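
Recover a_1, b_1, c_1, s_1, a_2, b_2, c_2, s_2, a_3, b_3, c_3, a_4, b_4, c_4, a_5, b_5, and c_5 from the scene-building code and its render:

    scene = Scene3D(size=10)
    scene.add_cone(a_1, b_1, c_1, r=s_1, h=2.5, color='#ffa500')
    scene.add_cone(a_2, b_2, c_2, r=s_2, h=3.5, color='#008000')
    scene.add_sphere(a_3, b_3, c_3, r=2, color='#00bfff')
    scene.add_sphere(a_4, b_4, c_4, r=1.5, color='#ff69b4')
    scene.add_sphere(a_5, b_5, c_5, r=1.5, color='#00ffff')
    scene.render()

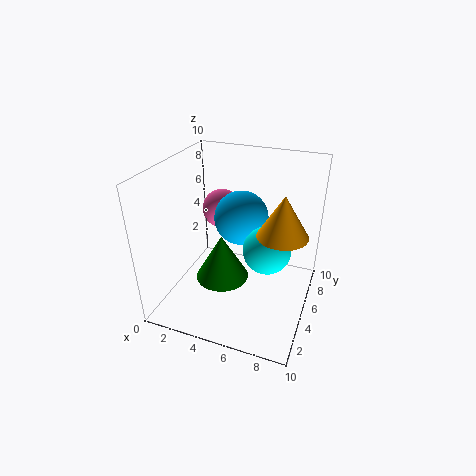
a_1 = 8.5; b_1 = 3; c_1 = 7; s_1 = 1.5; a_2 = 3.5; b_2 = 5.5; c_2 = 1; s_2 = 2; a_3 = 4.5; b_3 = 7; c_3 = 5.5; a_4 = 2.5; b_4 = 8; c_4 = 5.5; a_5 = 7.5; b_5 = 3.5; c_5 = 5.5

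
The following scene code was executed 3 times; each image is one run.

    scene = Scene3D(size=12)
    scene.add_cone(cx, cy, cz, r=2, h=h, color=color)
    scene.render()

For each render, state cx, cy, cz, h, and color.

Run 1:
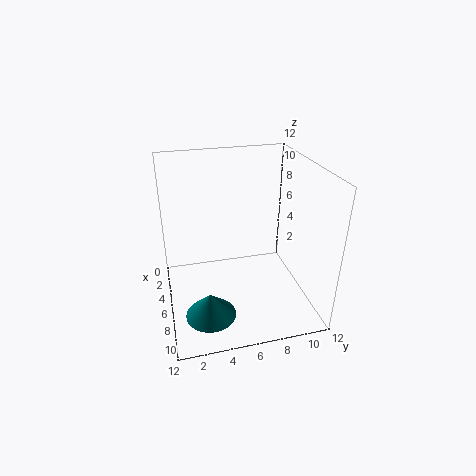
cx = 9; cy = 3; cz = 1; h = 2; color = 'teal'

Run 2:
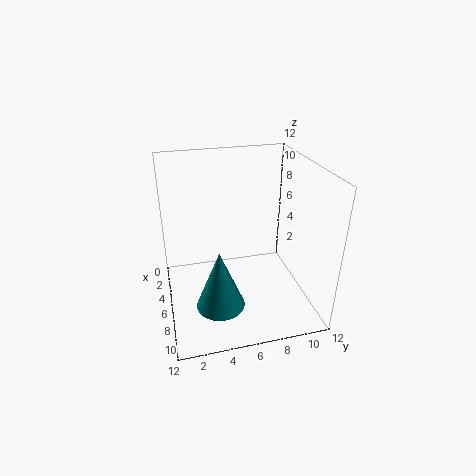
cx = 8; cy = 4; cz = 1; h = 5; color = 'teal'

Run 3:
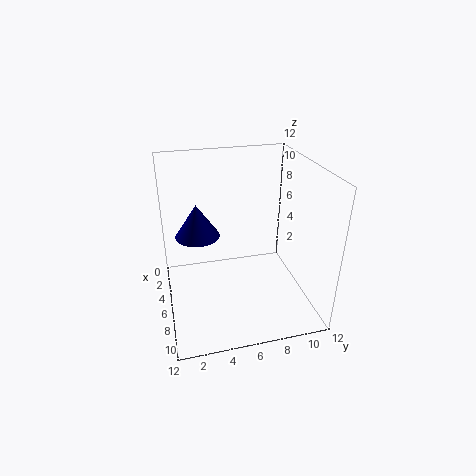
cx = 3; cy = 3; cz = 5; h = 3; color = 'navy'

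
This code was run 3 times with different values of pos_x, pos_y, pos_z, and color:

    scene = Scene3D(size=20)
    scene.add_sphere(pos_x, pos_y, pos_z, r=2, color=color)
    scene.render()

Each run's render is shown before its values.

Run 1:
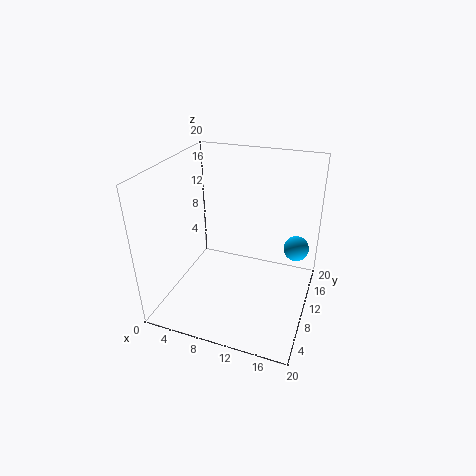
pos_x = 17; pos_y = 18; pos_z = 5; color = 'deepskyblue'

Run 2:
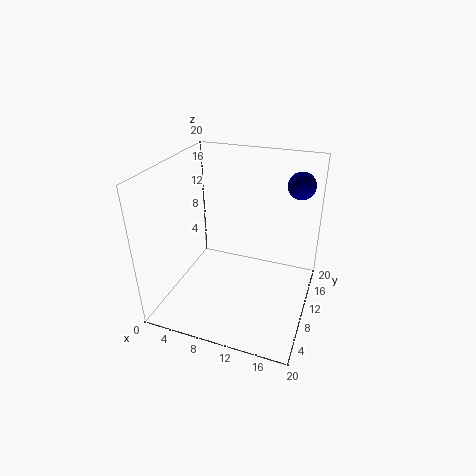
pos_x = 17; pos_y = 17; pos_z = 16; color = 'navy'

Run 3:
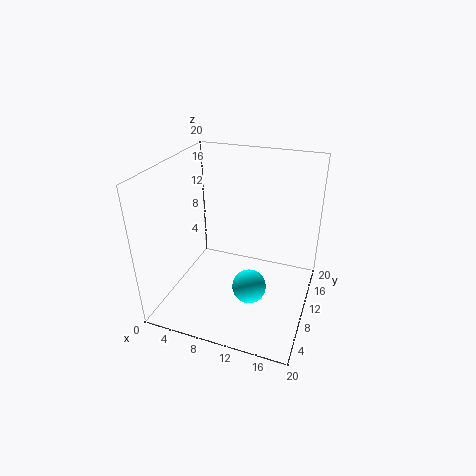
pos_x = 14; pos_y = 3; pos_z = 8; color = 'cyan'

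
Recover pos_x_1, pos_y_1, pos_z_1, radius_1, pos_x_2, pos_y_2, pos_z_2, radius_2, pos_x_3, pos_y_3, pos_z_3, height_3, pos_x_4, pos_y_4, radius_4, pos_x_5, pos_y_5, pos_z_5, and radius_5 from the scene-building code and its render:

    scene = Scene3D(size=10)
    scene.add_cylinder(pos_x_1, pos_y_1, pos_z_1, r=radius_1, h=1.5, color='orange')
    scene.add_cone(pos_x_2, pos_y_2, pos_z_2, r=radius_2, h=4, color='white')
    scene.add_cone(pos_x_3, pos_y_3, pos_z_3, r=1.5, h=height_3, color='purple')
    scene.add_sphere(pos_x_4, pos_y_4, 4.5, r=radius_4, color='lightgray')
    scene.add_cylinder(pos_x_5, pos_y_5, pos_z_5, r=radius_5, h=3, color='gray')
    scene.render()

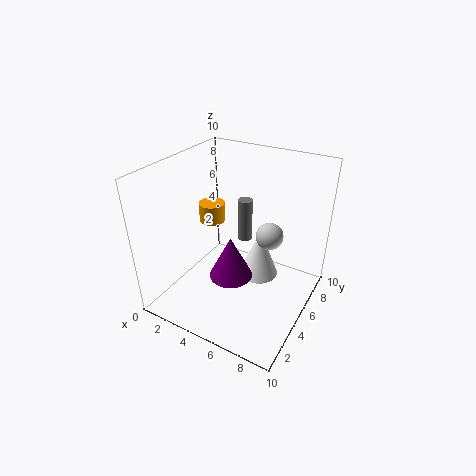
pos_x_1 = 1.5; pos_y_1 = 7; pos_z_1 = 4.5; radius_1 = 1; pos_x_2 = 5.5; pos_y_2 = 7.5; pos_z_2 = 0.5; radius_2 = 1.5; pos_x_3 = 5; pos_y_3 = 4; pos_z_3 = 2.5; height_3 = 3; pos_x_4 = 6.5; pos_y_4 = 7; radius_4 = 1; pos_x_5 = 5; pos_y_5 = 6; pos_z_5 = 4.5; radius_5 = 0.5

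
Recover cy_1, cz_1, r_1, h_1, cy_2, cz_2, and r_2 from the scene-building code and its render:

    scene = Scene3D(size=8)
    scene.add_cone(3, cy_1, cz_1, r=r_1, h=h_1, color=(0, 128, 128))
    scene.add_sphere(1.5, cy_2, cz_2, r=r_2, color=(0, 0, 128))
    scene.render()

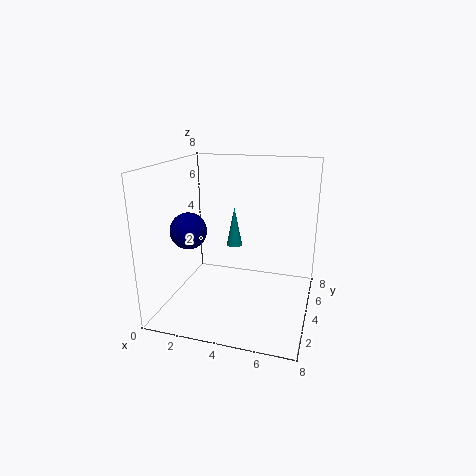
cy_1 = 6.5, cz_1 = 2.5, r_1 = 0.5, h_1 = 2.5, cy_2 = 3, cz_2 = 4.5, r_2 = 1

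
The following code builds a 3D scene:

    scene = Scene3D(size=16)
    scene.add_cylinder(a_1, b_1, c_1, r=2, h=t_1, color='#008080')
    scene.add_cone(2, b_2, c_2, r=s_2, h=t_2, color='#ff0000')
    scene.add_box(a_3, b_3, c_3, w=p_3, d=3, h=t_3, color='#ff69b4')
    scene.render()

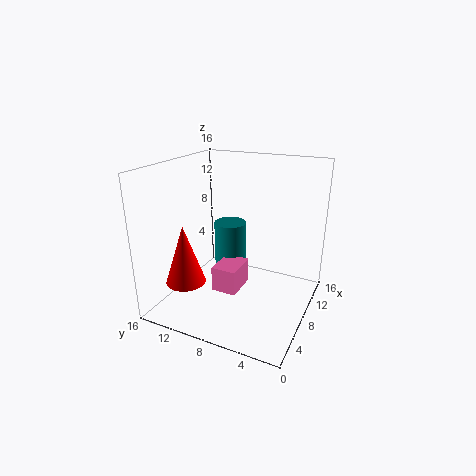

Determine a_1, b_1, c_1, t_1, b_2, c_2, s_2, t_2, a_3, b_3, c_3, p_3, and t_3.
a_1 = 12; b_1 = 11; c_1 = 2; t_1 = 6; b_2 = 11; c_2 = 5; s_2 = 2; t_2 = 6; a_3 = 7; b_3 = 8; c_3 = 1; p_3 = 4; t_3 = 3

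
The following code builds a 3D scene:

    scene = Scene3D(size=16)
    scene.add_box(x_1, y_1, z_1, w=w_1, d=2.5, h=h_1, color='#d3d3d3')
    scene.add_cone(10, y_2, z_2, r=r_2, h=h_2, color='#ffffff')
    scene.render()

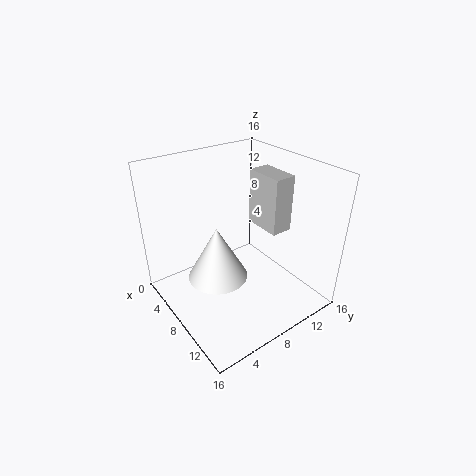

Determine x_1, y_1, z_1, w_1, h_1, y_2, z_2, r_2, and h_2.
x_1 = 5.5; y_1 = 11.5; z_1 = 8; w_1 = 4.5; h_1 = 6.5; y_2 = 4; z_2 = 6; r_2 = 3; h_2 = 5.5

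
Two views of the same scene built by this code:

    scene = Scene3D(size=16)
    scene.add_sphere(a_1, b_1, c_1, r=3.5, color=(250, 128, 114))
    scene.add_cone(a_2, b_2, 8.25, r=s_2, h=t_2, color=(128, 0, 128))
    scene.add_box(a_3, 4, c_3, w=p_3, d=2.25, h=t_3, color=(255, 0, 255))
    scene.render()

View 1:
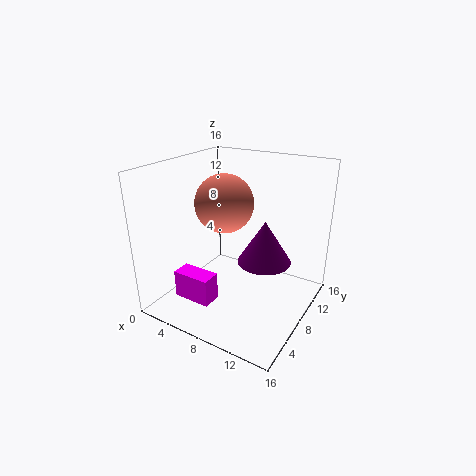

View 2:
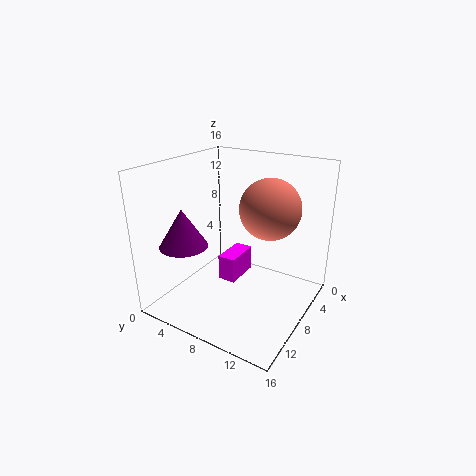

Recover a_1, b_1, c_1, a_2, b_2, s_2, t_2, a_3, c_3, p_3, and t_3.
a_1 = 4.75; b_1 = 10.25; c_1 = 10.75; a_2 = 13; b_2 = 4.5; s_2 = 2.5; t_2 = 4; a_3 = 1.75; c_3 = 0.5; p_3 = 4.5; t_3 = 3.25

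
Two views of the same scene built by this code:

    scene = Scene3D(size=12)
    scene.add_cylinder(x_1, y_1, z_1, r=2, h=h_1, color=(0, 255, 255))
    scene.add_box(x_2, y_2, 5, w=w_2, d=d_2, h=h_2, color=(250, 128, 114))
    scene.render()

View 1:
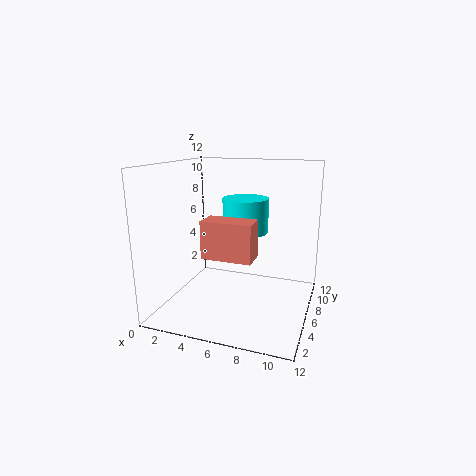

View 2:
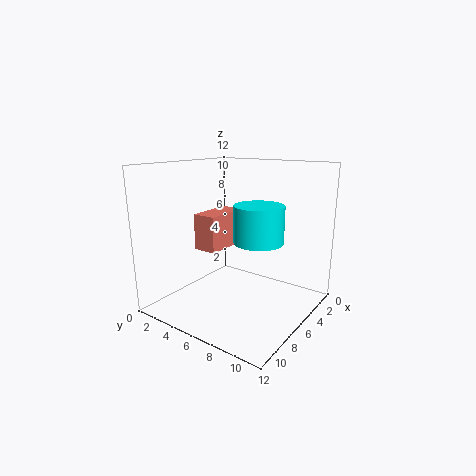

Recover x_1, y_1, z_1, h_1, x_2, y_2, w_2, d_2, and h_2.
x_1 = 6, y_1 = 8, z_1 = 6, h_1 = 3, x_2 = 4, y_2 = 3, w_2 = 4, d_2 = 2, h_2 = 3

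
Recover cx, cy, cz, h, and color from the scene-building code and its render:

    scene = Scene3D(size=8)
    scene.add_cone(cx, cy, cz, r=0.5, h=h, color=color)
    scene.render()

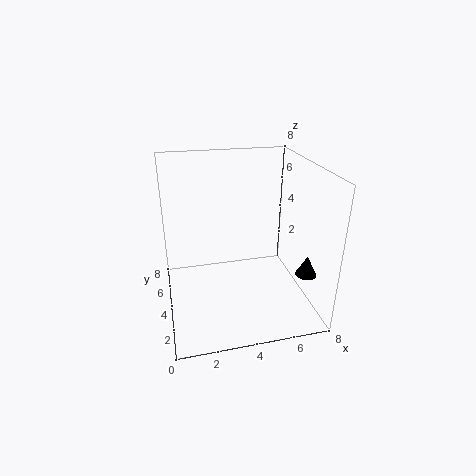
cx = 6.5
cy = 0.5
cz = 3.5
h = 1
color = 'black'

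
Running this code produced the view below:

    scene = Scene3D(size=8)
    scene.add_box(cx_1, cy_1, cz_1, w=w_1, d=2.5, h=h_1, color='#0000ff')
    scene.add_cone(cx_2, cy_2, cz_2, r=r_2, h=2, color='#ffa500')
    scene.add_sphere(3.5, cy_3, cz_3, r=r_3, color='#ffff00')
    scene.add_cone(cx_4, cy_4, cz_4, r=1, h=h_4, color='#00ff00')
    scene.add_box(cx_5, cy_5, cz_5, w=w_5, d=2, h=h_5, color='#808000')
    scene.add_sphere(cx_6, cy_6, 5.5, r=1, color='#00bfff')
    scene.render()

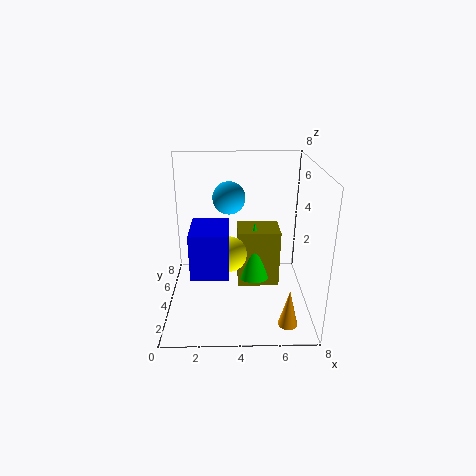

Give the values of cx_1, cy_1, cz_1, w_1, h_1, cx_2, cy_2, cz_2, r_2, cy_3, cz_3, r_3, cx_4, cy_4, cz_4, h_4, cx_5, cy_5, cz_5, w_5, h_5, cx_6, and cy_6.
cx_1 = 1.5
cy_1 = 2
cz_1 = 2.5
w_1 = 2
h_1 = 2.5
cx_2 = 6.5
cy_2 = 1
cz_2 = 0.5
r_2 = 0.5
cy_3 = 4
cz_3 = 3
r_3 = 1
cx_4 = 5
cy_4 = 5
cz_4 = 1
h_4 = 3.5
cx_5 = 4
cy_5 = 4.5
cz_5 = 0.5
w_5 = 2.5
h_5 = 3.5
cx_6 = 3.5
cy_6 = 6.5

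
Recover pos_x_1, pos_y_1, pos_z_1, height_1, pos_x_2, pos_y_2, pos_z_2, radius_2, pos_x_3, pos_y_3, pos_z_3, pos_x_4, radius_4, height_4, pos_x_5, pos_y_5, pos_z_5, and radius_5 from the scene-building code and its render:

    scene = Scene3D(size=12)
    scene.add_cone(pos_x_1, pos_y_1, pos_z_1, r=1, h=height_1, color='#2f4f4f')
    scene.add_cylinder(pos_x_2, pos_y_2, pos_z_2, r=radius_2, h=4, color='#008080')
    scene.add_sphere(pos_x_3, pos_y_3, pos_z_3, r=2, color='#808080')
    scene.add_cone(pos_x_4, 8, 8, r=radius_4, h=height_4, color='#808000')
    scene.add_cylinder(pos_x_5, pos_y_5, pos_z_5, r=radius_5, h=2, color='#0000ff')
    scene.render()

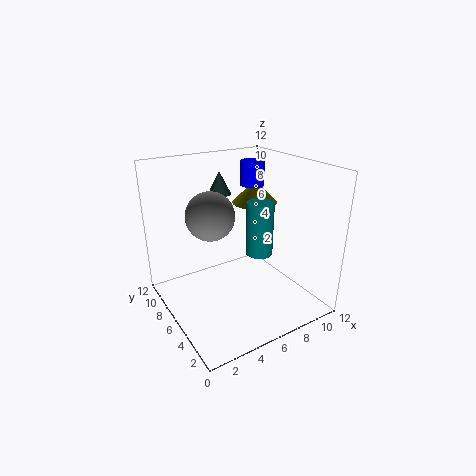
pos_x_1 = 6; pos_y_1 = 9; pos_z_1 = 9; height_1 = 2; pos_x_2 = 6; pos_y_2 = 3; pos_z_2 = 6; radius_2 = 1; pos_x_3 = 4; pos_y_3 = 7; pos_z_3 = 8; pos_x_4 = 9; radius_4 = 2; height_4 = 2; pos_x_5 = 8; pos_y_5 = 7; pos_z_5 = 10; radius_5 = 1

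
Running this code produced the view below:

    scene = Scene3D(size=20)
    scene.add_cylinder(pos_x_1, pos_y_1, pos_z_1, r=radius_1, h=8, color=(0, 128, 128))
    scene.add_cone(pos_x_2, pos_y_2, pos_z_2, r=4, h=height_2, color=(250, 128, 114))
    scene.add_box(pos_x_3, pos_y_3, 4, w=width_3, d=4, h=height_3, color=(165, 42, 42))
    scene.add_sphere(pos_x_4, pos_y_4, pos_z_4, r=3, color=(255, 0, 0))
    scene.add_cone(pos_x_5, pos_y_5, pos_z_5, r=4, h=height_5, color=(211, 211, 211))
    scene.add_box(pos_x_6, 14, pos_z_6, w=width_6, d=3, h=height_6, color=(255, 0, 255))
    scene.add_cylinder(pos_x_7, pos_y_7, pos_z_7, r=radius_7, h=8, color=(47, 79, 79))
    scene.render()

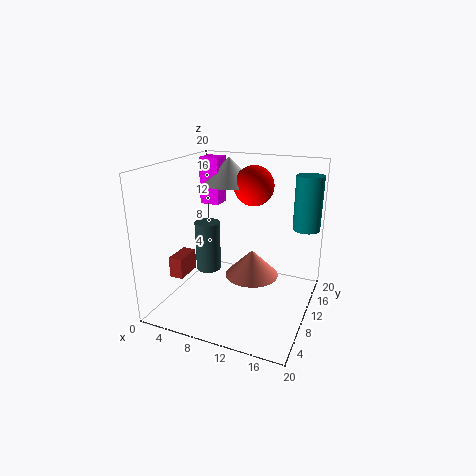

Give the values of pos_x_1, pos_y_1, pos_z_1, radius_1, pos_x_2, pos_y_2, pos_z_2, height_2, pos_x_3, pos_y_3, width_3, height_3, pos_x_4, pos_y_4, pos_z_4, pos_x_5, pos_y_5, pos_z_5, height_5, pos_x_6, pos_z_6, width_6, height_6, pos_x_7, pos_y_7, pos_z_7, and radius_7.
pos_x_1 = 18; pos_y_1 = 17; pos_z_1 = 10; radius_1 = 2; pos_x_2 = 11; pos_y_2 = 13; pos_z_2 = 3; height_2 = 4; pos_x_3 = 1; pos_y_3 = 6; width_3 = 2; height_3 = 3; pos_x_4 = 10; pos_y_4 = 16; pos_z_4 = 16; pos_x_5 = 6; pos_y_5 = 16; pos_z_5 = 16; height_5 = 4; pos_x_6 = 2; pos_z_6 = 13; width_6 = 3; height_6 = 7; pos_x_7 = 3; pos_y_7 = 14; pos_z_7 = 2; radius_7 = 2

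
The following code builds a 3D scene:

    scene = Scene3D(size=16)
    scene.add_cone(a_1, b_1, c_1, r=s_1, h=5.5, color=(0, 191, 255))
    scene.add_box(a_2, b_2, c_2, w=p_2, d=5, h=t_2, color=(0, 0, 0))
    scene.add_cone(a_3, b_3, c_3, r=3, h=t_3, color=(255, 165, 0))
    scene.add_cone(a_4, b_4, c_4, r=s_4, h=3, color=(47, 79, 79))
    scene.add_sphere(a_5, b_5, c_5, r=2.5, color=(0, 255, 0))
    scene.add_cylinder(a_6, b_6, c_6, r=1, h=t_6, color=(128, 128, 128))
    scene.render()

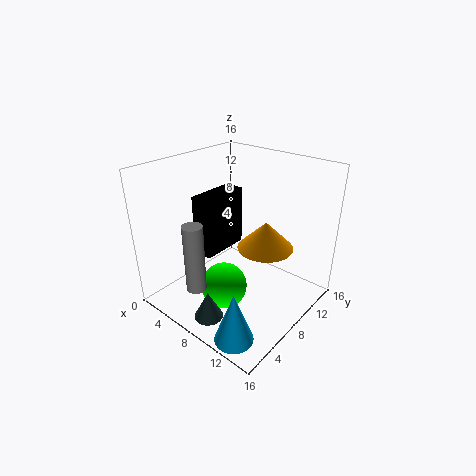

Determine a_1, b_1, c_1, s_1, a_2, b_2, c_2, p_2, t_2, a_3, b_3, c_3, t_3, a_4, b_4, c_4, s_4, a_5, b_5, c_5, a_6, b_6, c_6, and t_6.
a_1 = 12.5
b_1 = 2
c_1 = 0.5
s_1 = 2
a_2 = 6.5
b_2 = 3
c_2 = 8
p_2 = 2
t_2 = 6
a_3 = 11
b_3 = 9
c_3 = 7.5
t_3 = 3
a_4 = 9
b_4 = 2
c_4 = 1.5
s_4 = 1.5
a_5 = 8.5
b_5 = 5
c_5 = 3.5
a_6 = 8
b_6 = 1.5
c_6 = 5
t_6 = 7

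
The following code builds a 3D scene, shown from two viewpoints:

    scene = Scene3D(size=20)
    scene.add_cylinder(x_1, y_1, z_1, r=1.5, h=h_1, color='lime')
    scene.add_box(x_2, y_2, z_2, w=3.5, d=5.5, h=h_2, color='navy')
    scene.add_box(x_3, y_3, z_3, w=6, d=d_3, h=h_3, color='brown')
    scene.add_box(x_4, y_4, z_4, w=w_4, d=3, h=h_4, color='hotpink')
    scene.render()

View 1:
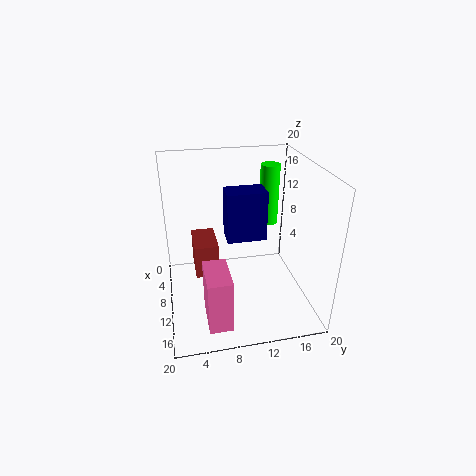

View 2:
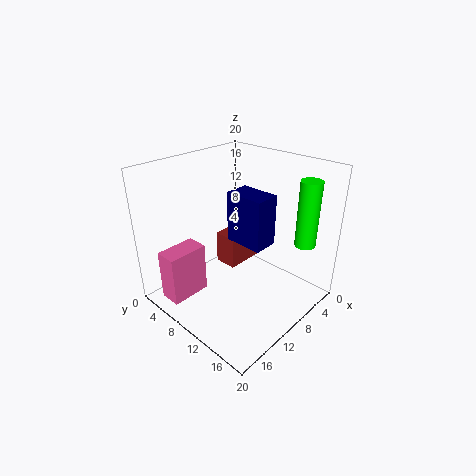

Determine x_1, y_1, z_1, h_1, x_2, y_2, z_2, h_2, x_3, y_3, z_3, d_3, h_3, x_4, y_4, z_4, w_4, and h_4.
x_1 = 3
y_1 = 16.5
z_1 = 8.5
h_1 = 9.5
x_2 = 7
y_2 = 8.5
z_2 = 9.5
h_2 = 7
x_3 = 2.5
y_3 = 4
z_3 = 3
d_3 = 3.5
h_3 = 5
x_4 = 14
y_4 = 4.5
z_4 = 2.5
w_4 = 5.5
h_4 = 7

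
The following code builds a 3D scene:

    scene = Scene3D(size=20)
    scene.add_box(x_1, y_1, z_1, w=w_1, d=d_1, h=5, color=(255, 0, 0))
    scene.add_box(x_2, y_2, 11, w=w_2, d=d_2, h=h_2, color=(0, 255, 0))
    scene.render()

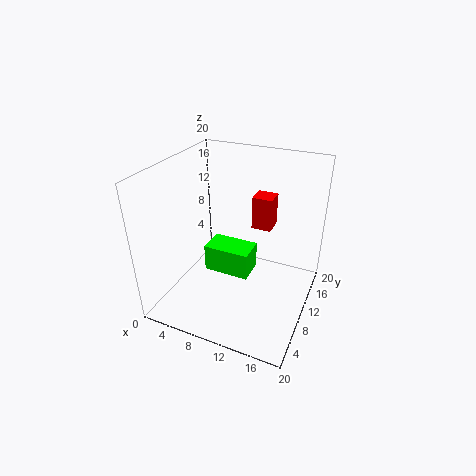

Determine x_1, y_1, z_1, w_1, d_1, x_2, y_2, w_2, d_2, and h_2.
x_1 = 10; y_1 = 15; z_1 = 9; w_1 = 3; d_1 = 3; x_2 = 10; y_2 = 1; w_2 = 5; d_2 = 3; h_2 = 3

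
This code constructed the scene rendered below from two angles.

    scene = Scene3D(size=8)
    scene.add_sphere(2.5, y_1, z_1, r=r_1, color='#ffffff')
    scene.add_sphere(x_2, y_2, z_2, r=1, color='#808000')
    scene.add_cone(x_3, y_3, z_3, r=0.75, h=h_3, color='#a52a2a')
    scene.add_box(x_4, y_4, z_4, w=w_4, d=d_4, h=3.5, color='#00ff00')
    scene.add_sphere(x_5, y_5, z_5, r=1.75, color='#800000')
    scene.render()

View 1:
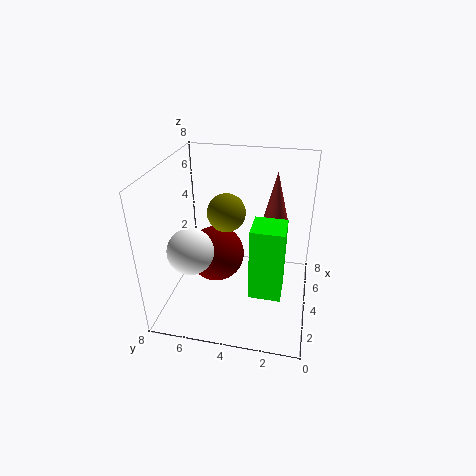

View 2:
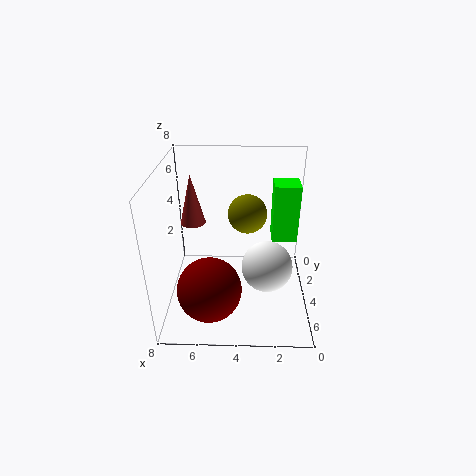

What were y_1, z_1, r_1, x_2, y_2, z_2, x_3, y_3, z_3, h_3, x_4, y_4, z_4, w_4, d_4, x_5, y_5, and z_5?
y_1 = 6.25; z_1 = 3.75; r_1 = 1.25; x_2 = 3.5; y_2 = 4.5; z_2 = 5.75; x_3 = 6.75; y_3 = 2.25; z_3 = 4; h_3 = 3; x_4 = 0.5; y_4 = 1.25; z_4 = 3; w_4 = 1.5; d_4 = 1.5; x_5 = 5.5; y_5 = 5.75; z_5 = 1.75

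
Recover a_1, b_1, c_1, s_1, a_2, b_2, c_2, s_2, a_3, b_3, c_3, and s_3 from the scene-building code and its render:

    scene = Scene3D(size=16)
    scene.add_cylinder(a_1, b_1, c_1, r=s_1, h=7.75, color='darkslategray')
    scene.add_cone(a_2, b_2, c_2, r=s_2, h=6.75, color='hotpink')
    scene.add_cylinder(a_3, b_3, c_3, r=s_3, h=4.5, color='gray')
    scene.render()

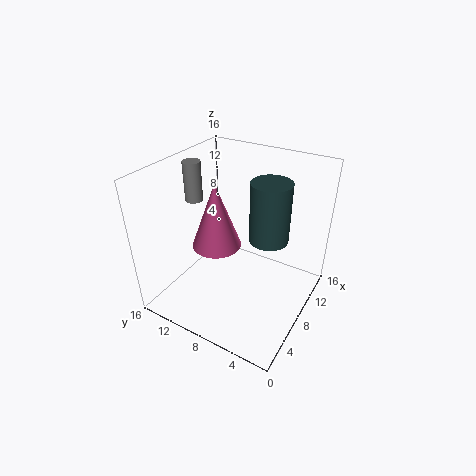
a_1 = 13.5
b_1 = 6.75
c_1 = 5
s_1 = 2.5
a_2 = 5
b_2 = 8.75
c_2 = 8.75
s_2 = 2.5
a_3 = 8
b_3 = 13.75
c_3 = 11.25
s_3 = 1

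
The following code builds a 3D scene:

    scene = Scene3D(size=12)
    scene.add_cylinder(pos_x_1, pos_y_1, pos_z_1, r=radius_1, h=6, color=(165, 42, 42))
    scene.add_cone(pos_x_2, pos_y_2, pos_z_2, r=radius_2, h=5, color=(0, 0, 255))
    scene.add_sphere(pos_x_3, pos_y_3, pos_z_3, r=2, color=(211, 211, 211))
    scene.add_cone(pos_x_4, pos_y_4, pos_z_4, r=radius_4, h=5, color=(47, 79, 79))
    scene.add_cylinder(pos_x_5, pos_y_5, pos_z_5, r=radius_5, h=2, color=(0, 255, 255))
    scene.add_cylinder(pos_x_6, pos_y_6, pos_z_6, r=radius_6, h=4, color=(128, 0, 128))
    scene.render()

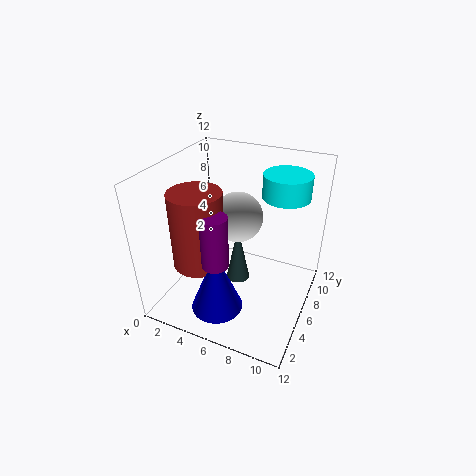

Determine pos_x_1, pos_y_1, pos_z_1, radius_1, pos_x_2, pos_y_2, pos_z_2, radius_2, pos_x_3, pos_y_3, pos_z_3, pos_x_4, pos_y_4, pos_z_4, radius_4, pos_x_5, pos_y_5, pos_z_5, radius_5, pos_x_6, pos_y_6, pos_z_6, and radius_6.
pos_x_1 = 4; pos_y_1 = 3; pos_z_1 = 5; radius_1 = 2; pos_x_2 = 6; pos_y_2 = 2; pos_z_2 = 2; radius_2 = 2; pos_x_3 = 6; pos_y_3 = 6; pos_z_3 = 8; pos_x_4 = 6; pos_y_4 = 6; pos_z_4 = 2; radius_4 = 1; pos_x_5 = 9; pos_y_5 = 9; pos_z_5 = 9; radius_5 = 2; pos_x_6 = 6; pos_y_6 = 2; pos_z_6 = 6; radius_6 = 1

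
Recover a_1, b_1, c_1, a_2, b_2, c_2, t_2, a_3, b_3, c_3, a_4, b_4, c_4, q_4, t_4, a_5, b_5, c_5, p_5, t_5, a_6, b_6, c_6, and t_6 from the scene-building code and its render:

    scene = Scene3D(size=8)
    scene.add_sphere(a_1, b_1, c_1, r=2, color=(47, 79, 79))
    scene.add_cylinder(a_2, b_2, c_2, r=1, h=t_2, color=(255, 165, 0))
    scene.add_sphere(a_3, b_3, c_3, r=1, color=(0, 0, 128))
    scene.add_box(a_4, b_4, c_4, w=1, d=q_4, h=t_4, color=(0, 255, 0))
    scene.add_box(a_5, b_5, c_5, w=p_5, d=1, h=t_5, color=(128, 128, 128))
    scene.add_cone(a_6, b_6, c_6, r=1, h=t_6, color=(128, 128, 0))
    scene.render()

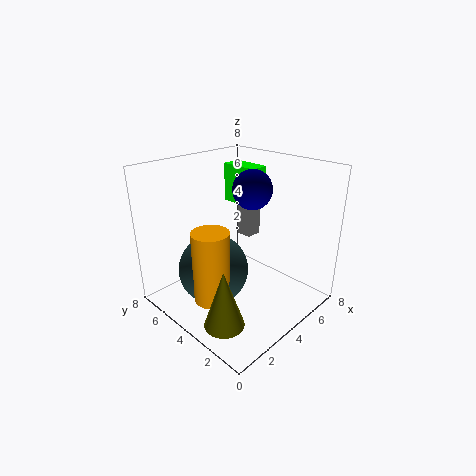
a_1 = 3, b_1 = 5, c_1 = 2, a_2 = 2, b_2 = 4, c_2 = 1, t_2 = 4, a_3 = 4, b_3 = 3, c_3 = 7, a_4 = 4, b_4 = 3, c_4 = 6, q_4 = 2, t_4 = 2, a_5 = 6, b_5 = 5, c_5 = 3, p_5 = 1, t_5 = 3, a_6 = 1, b_6 = 2, c_6 = 1, t_6 = 3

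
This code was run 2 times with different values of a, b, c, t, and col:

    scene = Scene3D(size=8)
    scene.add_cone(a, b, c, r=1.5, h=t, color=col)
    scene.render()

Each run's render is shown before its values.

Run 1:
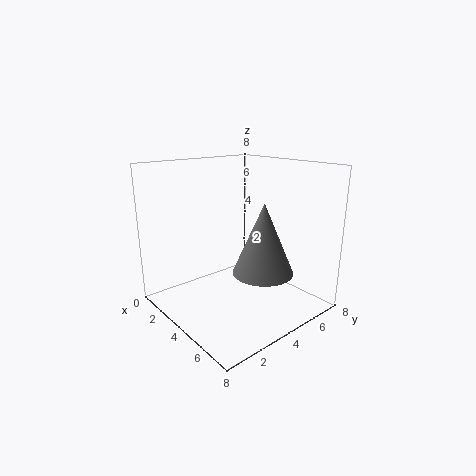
a = 6.5, b = 3.5, c = 3, t = 3.5, col = 'gray'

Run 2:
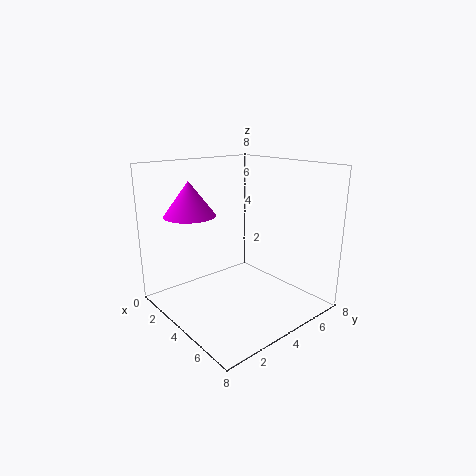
a = 1.5, b = 2.5, c = 5, t = 2, col = 'magenta'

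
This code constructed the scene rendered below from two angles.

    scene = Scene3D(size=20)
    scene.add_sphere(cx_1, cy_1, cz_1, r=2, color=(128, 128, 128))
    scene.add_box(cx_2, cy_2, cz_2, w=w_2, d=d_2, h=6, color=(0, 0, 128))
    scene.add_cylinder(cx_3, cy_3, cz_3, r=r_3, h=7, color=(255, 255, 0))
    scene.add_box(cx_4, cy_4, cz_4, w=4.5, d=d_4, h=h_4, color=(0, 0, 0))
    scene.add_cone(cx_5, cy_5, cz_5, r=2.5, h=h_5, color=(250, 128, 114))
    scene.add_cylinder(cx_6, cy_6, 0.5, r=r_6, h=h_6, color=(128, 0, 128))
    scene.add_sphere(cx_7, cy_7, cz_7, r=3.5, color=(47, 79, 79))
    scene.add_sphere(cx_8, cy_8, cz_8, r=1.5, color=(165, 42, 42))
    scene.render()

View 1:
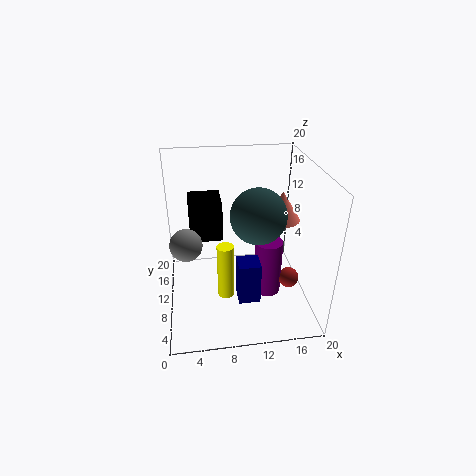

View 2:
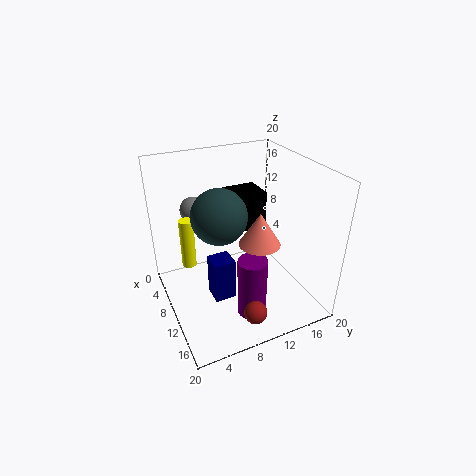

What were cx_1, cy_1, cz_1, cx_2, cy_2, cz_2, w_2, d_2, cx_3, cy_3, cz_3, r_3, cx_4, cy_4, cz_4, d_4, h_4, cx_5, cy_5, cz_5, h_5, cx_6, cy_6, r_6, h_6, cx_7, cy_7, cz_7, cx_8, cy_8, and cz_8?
cx_1 = 3; cy_1 = 6; cz_1 = 12; cx_2 = 9.5; cy_2 = 5.5; cz_2 = 2; w_2 = 3; d_2 = 3; cx_3 = 7.5; cy_3 = 3.5; cz_3 = 6; r_3 = 1; cx_4 = 3.5; cy_4 = 10.5; cz_4 = 9.5; d_4 = 5; h_4 = 5.5; cx_5 = 16; cy_5 = 10; cz_5 = 12.5; h_5 = 4; cx_6 = 14.5; cy_6 = 10; r_6 = 2; h_6 = 8.5; cx_7 = 12; cy_7 = 6.5; cz_7 = 15; cx_8 = 17.5; cy_8 = 9; cz_8 = 3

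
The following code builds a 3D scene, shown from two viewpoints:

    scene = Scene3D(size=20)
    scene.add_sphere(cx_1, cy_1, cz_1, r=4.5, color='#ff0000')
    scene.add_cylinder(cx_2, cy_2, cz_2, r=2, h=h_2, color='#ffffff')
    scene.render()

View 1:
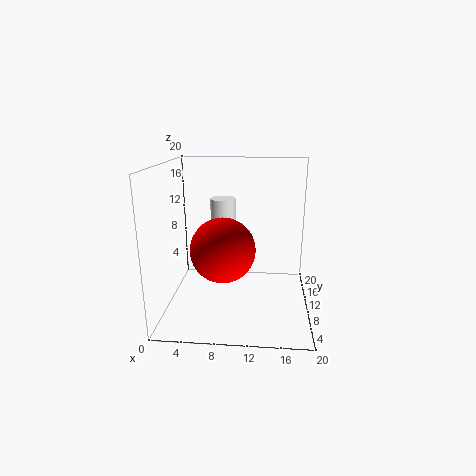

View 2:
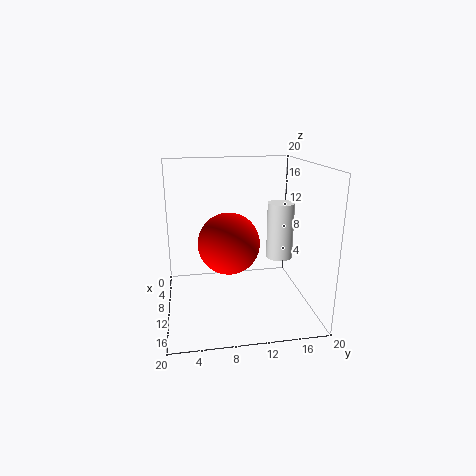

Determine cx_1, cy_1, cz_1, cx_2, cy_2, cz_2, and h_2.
cx_1 = 8; cy_1 = 9; cz_1 = 8.5; cx_2 = 7; cy_2 = 17; cz_2 = 5.5; h_2 = 8.5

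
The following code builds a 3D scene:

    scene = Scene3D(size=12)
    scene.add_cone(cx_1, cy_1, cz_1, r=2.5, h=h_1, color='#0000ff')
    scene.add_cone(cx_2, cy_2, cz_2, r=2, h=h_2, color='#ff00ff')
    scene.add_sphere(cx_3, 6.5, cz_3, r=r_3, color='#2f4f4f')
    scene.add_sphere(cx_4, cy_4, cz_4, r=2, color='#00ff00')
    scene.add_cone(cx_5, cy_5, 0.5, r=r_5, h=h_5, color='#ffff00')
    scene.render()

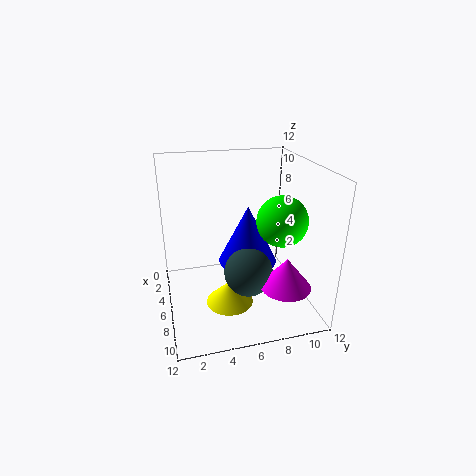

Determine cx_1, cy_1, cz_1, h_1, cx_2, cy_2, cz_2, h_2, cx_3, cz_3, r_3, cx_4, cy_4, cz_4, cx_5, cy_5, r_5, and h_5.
cx_1 = 5.5
cy_1 = 7
cz_1 = 3.5
h_1 = 5
cx_2 = 9.5
cy_2 = 9
cz_2 = 3
h_2 = 2.5
cx_3 = 7.5
cz_3 = 3.5
r_3 = 2
cx_4 = 8
cy_4 = 9
cz_4 = 8
cx_5 = 7
cy_5 = 5
r_5 = 2
h_5 = 2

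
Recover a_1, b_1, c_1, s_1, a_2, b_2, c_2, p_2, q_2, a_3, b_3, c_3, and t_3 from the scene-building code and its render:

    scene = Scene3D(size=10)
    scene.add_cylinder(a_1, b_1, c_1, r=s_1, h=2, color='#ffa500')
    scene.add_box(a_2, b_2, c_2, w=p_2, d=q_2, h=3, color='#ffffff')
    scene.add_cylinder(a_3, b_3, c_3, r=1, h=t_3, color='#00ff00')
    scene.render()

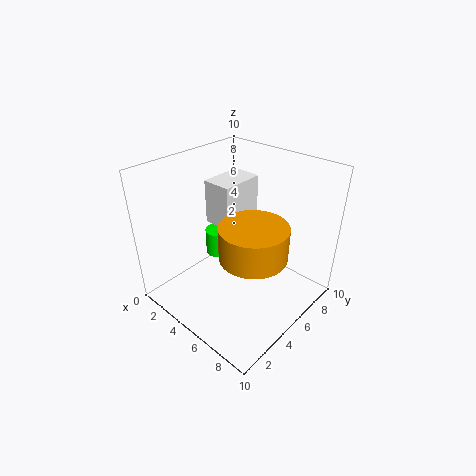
a_1 = 8
b_1 = 3
c_1 = 6
s_1 = 2
a_2 = 3
b_2 = 4
c_2 = 6
p_2 = 2
q_2 = 3
a_3 = 2
b_3 = 6
c_3 = 2
t_3 = 2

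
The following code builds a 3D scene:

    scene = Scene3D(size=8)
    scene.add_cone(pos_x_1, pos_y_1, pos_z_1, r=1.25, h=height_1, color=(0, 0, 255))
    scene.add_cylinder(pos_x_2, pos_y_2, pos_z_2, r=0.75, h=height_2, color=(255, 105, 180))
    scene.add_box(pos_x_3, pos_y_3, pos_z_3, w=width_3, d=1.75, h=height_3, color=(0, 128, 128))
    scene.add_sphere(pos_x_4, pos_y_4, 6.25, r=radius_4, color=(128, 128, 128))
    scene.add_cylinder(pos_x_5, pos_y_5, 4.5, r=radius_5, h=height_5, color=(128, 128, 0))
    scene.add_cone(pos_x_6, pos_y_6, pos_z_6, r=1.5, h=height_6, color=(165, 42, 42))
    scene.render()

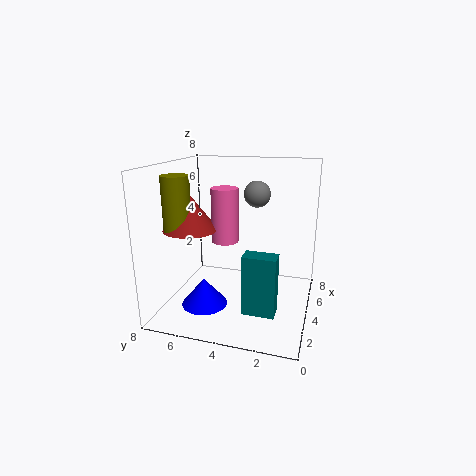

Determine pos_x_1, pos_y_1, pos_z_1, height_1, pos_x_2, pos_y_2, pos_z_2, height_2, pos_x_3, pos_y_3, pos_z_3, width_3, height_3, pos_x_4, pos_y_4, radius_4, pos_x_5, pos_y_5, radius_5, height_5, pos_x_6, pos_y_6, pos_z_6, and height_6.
pos_x_1 = 2.5
pos_y_1 = 5.5
pos_z_1 = 0.5
height_1 = 1.5
pos_x_2 = 4
pos_y_2 = 4.75
pos_z_2 = 3.75
height_2 = 3
pos_x_3 = 2
pos_y_3 = 1.5
pos_z_3 = 0.5
width_3 = 1
height_3 = 3.25
pos_x_4 = 5.25
pos_y_4 = 3.25
radius_4 = 0.75
pos_x_5 = 2.75
pos_y_5 = 7
radius_5 = 0.75
height_5 = 3
pos_x_6 = 3.25
pos_y_6 = 6.5
pos_z_6 = 4.5
height_6 = 2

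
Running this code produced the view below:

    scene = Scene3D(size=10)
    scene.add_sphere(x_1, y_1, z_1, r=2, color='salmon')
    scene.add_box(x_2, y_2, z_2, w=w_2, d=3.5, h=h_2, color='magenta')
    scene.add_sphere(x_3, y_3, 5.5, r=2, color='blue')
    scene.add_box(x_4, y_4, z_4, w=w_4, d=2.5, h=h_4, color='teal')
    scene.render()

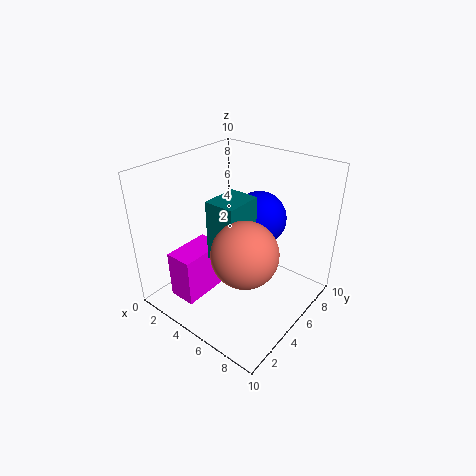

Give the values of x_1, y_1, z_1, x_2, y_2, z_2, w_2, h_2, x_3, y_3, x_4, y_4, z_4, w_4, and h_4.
x_1 = 7.5, y_1 = 2.5, z_1 = 6, x_2 = 1.5, y_2 = 1.5, z_2 = 0.5, w_2 = 2, h_2 = 3.5, x_3 = 5, y_3 = 7.5, x_4 = 4.5, y_4 = 2.5, z_4 = 4.5, w_4 = 2, h_4 = 4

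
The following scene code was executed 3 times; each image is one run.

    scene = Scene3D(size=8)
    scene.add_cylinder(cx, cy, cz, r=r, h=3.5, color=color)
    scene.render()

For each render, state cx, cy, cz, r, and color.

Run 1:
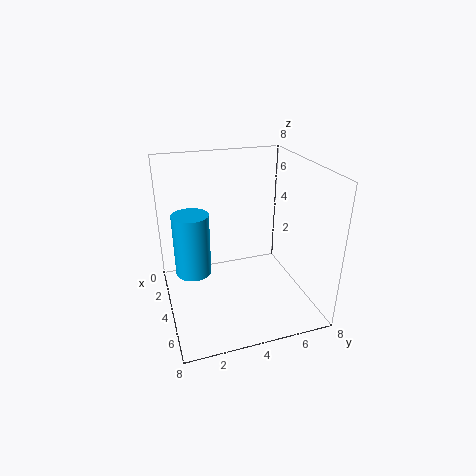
cx = 3.5; cy = 1.5; cz = 2; r = 1; color = 'deepskyblue'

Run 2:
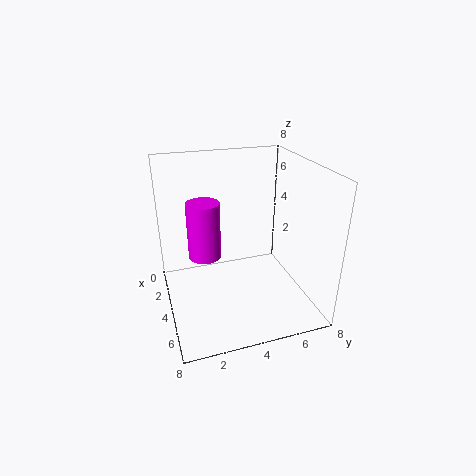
cx = 2; cy = 2.5; cz = 2; r = 1; color = 'magenta'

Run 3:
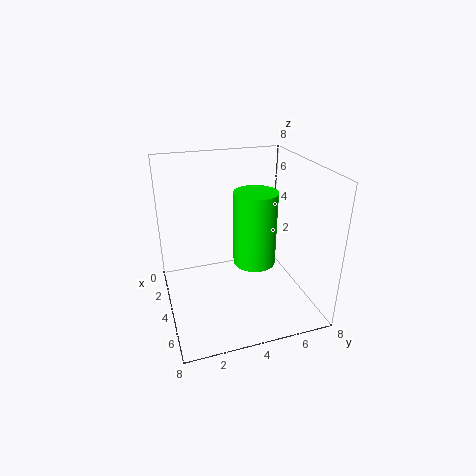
cx = 6.5; cy = 4; cz = 4; r = 1; color = 'lime'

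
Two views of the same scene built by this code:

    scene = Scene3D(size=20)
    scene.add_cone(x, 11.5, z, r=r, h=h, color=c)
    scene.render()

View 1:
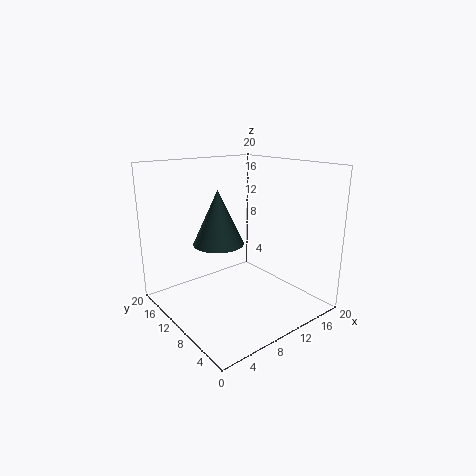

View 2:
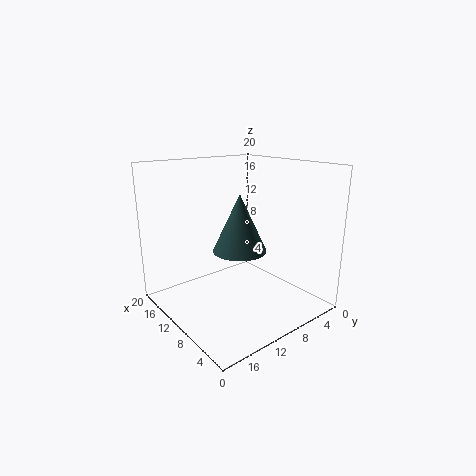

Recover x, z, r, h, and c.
x = 7.75
z = 9.25
r = 3.5
h = 7.5
c = 'darkslategray'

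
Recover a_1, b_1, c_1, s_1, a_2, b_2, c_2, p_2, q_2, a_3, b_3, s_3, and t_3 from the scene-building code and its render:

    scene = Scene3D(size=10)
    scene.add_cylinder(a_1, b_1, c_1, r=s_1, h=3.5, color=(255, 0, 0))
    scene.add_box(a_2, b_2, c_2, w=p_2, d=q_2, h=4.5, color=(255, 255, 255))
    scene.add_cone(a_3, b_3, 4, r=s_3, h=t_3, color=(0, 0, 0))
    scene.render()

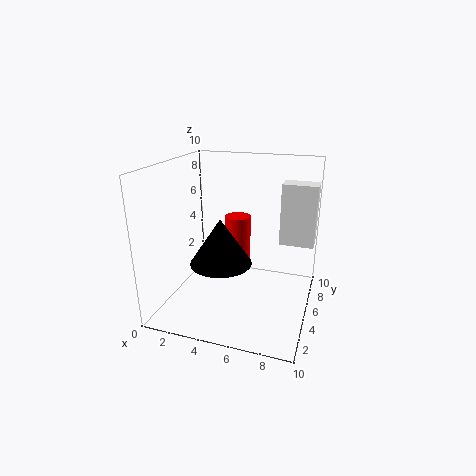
a_1 = 4, b_1 = 8, c_1 = 2, s_1 = 1, a_2 = 7.5, b_2 = 7, c_2 = 4, p_2 = 2.5, q_2 = 1.5, a_3 = 4.5, b_3 = 3, s_3 = 2, t_3 = 3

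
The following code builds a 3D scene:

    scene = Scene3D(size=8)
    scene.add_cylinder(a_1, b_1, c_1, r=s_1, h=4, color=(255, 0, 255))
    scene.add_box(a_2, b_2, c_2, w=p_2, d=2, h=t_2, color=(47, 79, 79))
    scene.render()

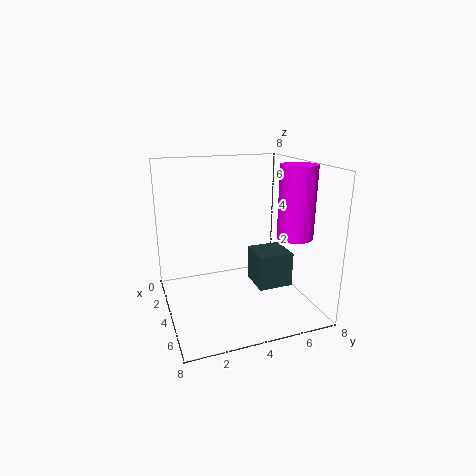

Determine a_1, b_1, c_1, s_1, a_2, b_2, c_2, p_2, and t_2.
a_1 = 5, b_1 = 7, c_1 = 4, s_1 = 1, a_2 = 3, b_2 = 5, c_2 = 1, p_2 = 2, t_2 = 2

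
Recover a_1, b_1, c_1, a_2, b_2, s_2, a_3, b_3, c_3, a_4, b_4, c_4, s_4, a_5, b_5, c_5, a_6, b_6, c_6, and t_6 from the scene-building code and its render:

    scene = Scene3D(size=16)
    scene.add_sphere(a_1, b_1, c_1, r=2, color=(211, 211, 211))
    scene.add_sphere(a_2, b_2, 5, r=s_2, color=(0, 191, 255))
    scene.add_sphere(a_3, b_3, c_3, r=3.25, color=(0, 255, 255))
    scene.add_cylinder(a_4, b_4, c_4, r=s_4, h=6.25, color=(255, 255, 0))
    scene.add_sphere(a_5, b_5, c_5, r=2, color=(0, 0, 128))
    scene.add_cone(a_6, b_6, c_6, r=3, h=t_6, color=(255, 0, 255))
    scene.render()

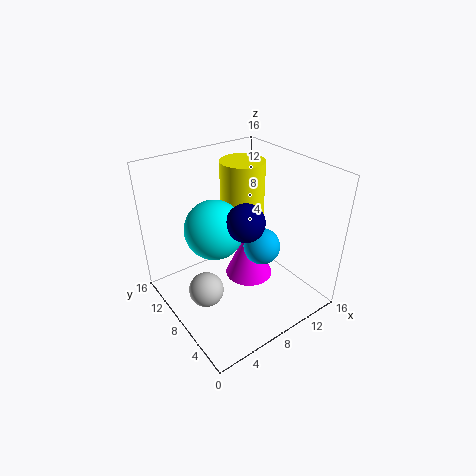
a_1 = 4
b_1 = 8.75
c_1 = 2
a_2 = 12
b_2 = 8.5
s_2 = 2.25
a_3 = 5.75
b_3 = 9.25
c_3 = 9.25
a_4 = 10.25
b_4 = 10.25
c_4 = 9.5
s_4 = 2.5
a_5 = 7.5
b_5 = 6
c_5 = 11
a_6 = 11.25
b_6 = 10
c_6 = 0.5
t_6 = 6.75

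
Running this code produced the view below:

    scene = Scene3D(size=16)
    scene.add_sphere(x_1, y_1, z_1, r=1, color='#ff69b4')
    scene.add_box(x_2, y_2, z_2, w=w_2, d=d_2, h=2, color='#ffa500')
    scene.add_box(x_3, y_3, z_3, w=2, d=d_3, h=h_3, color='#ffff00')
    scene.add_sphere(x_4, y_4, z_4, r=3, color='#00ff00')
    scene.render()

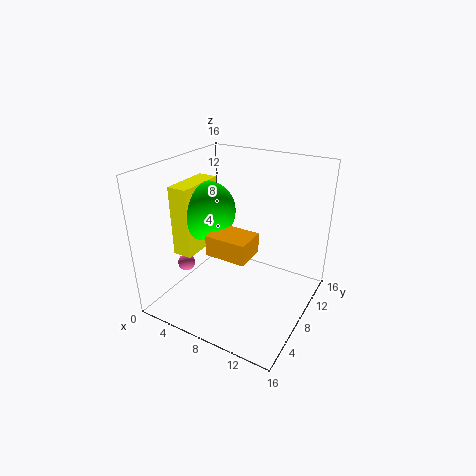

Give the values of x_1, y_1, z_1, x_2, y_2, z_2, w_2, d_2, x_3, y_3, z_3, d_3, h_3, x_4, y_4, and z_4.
x_1 = 2; y_1 = 6; z_1 = 4; x_2 = 8; y_2 = 2; z_2 = 9; w_2 = 4; d_2 = 3; x_3 = 4; y_3 = 2; z_3 = 8; d_3 = 5; h_3 = 7; x_4 = 6; y_4 = 5; z_4 = 12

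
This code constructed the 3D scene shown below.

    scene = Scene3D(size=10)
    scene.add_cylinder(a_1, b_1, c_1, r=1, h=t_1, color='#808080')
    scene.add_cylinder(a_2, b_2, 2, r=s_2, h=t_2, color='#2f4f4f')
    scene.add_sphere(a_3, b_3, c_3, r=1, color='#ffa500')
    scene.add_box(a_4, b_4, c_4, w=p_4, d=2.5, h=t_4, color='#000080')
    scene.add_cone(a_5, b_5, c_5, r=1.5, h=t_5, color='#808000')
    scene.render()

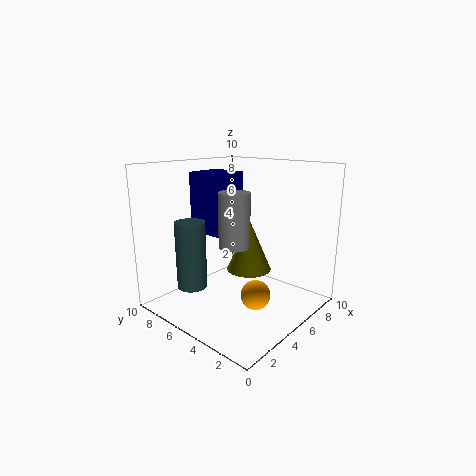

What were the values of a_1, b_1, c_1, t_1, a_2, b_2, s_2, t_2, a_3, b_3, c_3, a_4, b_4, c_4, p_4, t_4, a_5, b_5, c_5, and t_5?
a_1 = 3.5, b_1 = 4, c_1 = 5, t_1 = 3.5, a_2 = 2, b_2 = 6.5, s_2 = 1, t_2 = 4.5, a_3 = 4.5, b_3 = 3, c_3 = 1.5, a_4 = 3, b_4 = 5, c_4 = 5.5, p_4 = 2.5, t_4 = 4, a_5 = 5, b_5 = 4, c_5 = 3, t_5 = 3.5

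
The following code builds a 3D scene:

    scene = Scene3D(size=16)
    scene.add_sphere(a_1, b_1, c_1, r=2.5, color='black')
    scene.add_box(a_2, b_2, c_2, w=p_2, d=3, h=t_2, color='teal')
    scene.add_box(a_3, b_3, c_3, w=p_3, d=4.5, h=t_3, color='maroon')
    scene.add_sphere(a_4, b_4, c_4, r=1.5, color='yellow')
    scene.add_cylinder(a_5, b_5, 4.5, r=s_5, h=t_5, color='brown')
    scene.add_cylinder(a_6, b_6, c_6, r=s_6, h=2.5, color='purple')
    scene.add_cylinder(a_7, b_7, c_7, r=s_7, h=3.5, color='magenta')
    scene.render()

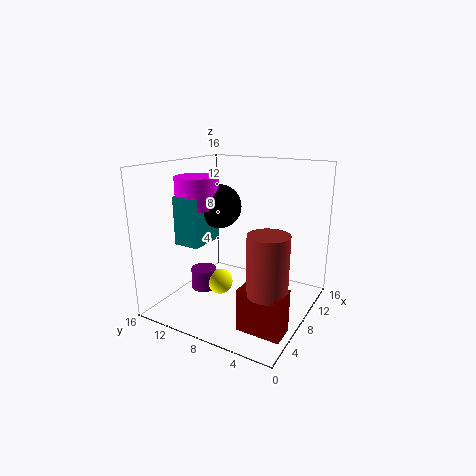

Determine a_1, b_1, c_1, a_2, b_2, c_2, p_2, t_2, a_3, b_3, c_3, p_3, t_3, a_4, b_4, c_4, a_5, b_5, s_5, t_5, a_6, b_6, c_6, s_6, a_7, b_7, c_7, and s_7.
a_1 = 9
b_1 = 11
c_1 = 11
a_2 = 5
b_2 = 11.5
c_2 = 7
p_2 = 4.5
t_2 = 5.5
a_3 = 2.5
b_3 = 0.5
c_3 = 0.5
p_3 = 2.5
t_3 = 4.5
a_4 = 8
b_4 = 10.5
c_4 = 2
a_5 = 4
b_5 = 2.5
s_5 = 2
t_5 = 6
a_6 = 7.5
b_6 = 12.5
c_6 = 1
s_6 = 1.5
a_7 = 7.5
b_7 = 13
c_7 = 11
s_7 = 2.5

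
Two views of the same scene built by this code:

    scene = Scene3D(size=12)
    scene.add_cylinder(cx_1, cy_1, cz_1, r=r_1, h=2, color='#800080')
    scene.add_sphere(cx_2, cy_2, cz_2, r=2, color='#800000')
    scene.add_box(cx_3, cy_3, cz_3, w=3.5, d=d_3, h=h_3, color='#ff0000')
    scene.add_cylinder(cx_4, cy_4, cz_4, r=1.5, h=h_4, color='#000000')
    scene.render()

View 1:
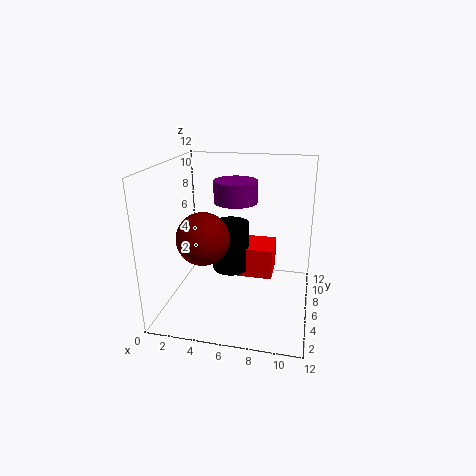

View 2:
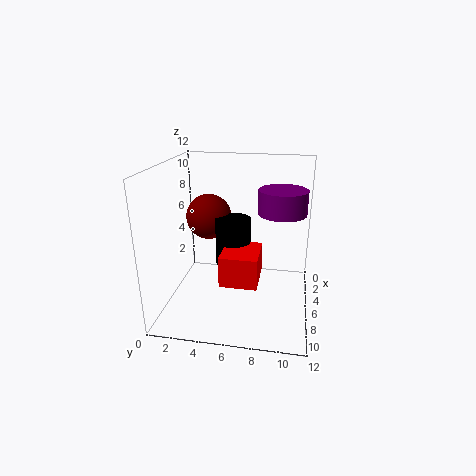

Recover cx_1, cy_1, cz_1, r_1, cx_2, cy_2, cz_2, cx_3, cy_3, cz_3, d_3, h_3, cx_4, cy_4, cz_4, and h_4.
cx_1 = 5
cy_1 = 9.5
cz_1 = 8
r_1 = 2
cx_2 = 4
cy_2 = 3
cz_2 = 7
cx_3 = 5.5
cy_3 = 5
cz_3 = 3
d_3 = 3
h_3 = 2.5
cx_4 = 5.5
cy_4 = 5.5
cz_4 = 3.5
h_4 = 4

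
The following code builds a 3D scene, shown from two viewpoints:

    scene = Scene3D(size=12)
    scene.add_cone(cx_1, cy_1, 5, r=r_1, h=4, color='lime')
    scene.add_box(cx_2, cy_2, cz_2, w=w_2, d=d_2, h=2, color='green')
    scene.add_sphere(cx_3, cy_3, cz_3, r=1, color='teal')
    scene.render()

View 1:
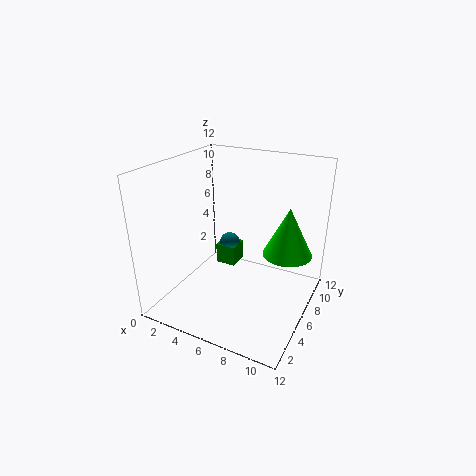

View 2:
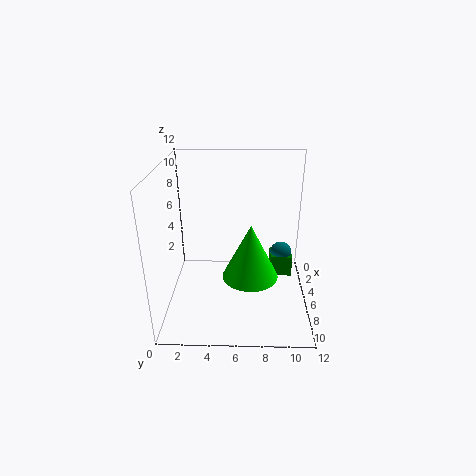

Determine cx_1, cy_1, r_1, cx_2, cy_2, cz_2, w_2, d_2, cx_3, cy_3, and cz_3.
cx_1 = 10, cy_1 = 7, r_1 = 2, cx_2 = 2, cy_2 = 9, cz_2 = 1, w_2 = 2, d_2 = 2, cx_3 = 3, cy_3 = 10, cz_3 = 3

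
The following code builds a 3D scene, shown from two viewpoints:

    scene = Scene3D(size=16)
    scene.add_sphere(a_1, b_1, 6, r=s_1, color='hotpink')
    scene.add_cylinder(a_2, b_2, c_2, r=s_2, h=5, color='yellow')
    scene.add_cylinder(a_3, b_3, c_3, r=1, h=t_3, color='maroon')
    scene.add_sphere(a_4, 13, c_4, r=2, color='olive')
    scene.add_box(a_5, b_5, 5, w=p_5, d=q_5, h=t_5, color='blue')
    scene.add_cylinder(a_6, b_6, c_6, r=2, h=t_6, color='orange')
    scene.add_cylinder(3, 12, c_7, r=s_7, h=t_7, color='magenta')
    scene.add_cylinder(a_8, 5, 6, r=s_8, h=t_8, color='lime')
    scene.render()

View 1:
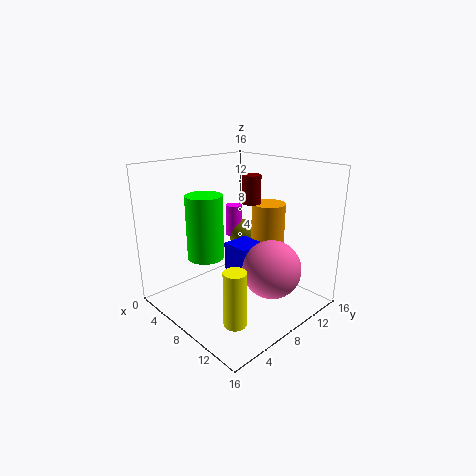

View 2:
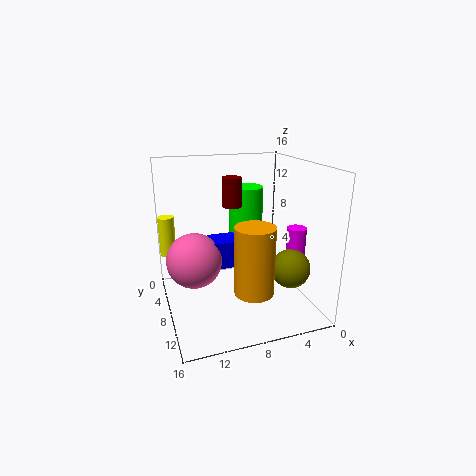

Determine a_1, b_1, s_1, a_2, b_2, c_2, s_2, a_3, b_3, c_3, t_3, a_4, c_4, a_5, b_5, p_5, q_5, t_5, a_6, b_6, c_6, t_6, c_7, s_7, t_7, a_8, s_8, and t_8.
a_1 = 13, b_1 = 8, s_1 = 3, a_2 = 15, b_2 = 1, c_2 = 4, s_2 = 1, a_3 = 9, b_3 = 9, c_3 = 12, t_3 = 3, a_4 = 4, c_4 = 6, a_5 = 8, b_5 = 6, p_5 = 3, q_5 = 3, t_5 = 3, a_6 = 8, b_6 = 13, c_6 = 4, t_6 = 7, c_7 = 6, s_7 = 1, t_7 = 4, a_8 = 6, s_8 = 2, t_8 = 7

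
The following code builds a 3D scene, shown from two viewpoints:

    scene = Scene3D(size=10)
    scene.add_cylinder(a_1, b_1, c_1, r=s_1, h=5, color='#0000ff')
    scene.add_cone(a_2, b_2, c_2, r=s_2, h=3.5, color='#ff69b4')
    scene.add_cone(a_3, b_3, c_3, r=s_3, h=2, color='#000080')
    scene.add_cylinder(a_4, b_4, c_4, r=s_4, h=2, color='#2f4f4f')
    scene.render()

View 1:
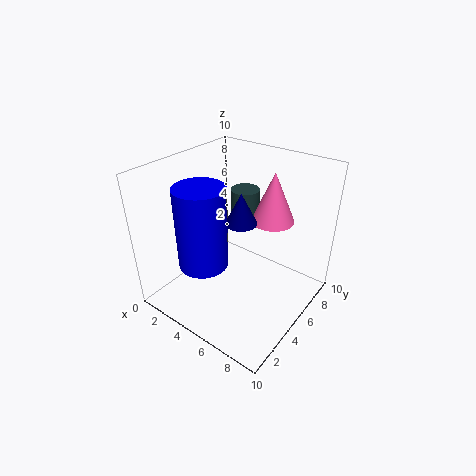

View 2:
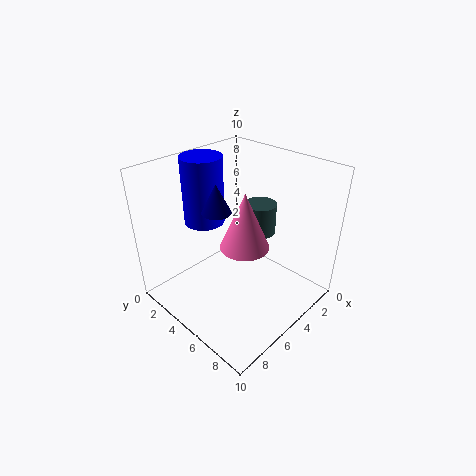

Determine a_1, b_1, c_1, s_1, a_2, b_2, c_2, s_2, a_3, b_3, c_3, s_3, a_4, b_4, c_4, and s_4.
a_1 = 5
b_1 = 1.5
c_1 = 5
s_1 = 1.5
a_2 = 6.5
b_2 = 7
c_2 = 6
s_2 = 1.5
a_3 = 6
b_3 = 4
c_3 = 7
s_3 = 1
a_4 = 4.5
b_4 = 6.5
c_4 = 6
s_4 = 1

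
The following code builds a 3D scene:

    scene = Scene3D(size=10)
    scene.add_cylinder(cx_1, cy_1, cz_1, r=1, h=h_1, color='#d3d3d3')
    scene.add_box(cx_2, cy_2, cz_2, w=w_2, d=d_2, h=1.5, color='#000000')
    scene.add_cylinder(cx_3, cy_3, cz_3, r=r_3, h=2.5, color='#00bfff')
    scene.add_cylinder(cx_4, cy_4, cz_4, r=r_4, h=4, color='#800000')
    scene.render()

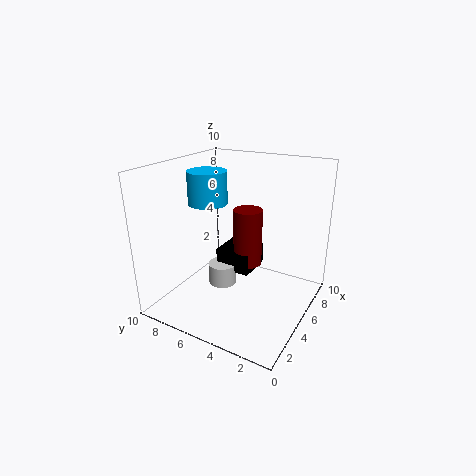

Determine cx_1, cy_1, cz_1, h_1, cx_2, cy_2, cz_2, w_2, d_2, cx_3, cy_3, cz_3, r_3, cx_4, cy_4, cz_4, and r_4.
cx_1 = 4.5; cy_1 = 6; cz_1 = 1.5; h_1 = 1.5; cx_2 = 4.5; cy_2 = 4; cz_2 = 2.5; w_2 = 2.5; d_2 = 2.5; cx_3 = 6.5; cy_3 = 8.5; cz_3 = 6.5; r_3 = 1.5; cx_4 = 5.5; cy_4 = 4.5; cz_4 = 3; r_4 = 1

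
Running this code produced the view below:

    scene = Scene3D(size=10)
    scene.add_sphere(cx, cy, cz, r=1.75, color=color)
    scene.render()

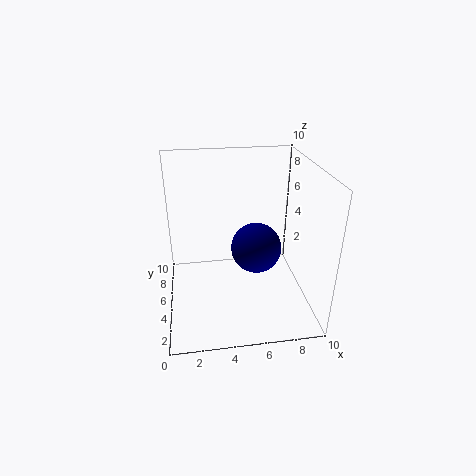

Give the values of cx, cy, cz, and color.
cx = 6.25; cy = 4.75; cz = 4.25; color = 'navy'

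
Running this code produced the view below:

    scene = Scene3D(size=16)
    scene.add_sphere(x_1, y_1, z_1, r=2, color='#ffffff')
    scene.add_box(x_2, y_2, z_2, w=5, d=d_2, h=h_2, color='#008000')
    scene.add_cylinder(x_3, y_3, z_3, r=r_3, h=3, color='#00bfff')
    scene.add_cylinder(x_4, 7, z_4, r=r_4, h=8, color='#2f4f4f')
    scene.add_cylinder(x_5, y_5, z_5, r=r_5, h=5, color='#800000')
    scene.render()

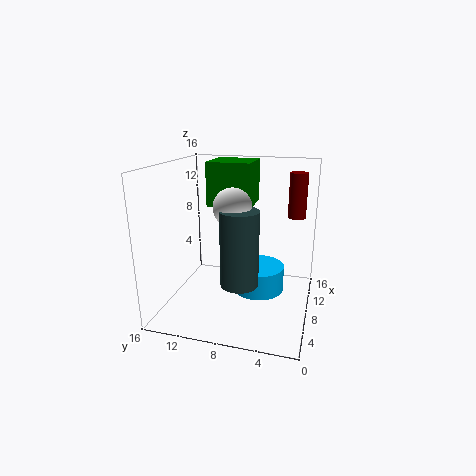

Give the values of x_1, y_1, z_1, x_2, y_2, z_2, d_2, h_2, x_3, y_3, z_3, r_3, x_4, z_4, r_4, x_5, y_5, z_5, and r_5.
x_1 = 6, y_1 = 8, z_1 = 12, x_2 = 9, y_2 = 7, z_2 = 11, d_2 = 5, h_2 = 5, x_3 = 10, y_3 = 6, z_3 = 1, r_3 = 3, x_4 = 5, z_4 = 4, r_4 = 2, x_5 = 11, y_5 = 2, z_5 = 10, r_5 = 1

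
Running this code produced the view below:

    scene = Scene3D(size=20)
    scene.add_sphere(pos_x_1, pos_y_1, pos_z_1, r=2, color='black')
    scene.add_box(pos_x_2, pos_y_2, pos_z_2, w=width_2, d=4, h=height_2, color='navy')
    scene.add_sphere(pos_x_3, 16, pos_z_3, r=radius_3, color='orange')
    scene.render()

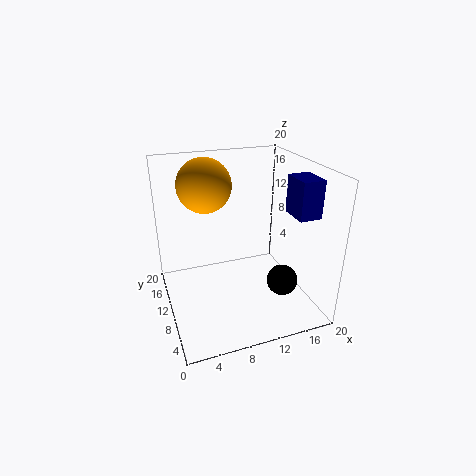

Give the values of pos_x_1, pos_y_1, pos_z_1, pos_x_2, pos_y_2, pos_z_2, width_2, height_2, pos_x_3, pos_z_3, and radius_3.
pos_x_1 = 14
pos_y_1 = 4
pos_z_1 = 6
pos_x_2 = 16
pos_y_2 = 4
pos_z_2 = 14
width_2 = 3
height_2 = 5
pos_x_3 = 7
pos_z_3 = 16
radius_3 = 4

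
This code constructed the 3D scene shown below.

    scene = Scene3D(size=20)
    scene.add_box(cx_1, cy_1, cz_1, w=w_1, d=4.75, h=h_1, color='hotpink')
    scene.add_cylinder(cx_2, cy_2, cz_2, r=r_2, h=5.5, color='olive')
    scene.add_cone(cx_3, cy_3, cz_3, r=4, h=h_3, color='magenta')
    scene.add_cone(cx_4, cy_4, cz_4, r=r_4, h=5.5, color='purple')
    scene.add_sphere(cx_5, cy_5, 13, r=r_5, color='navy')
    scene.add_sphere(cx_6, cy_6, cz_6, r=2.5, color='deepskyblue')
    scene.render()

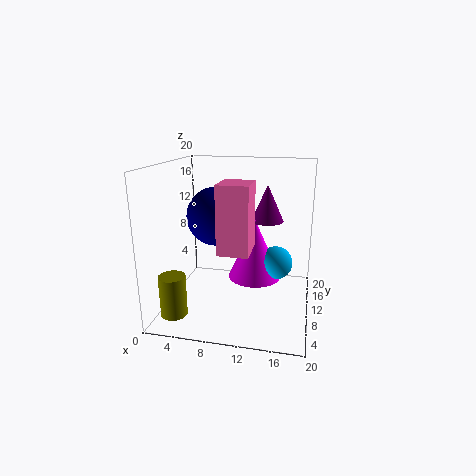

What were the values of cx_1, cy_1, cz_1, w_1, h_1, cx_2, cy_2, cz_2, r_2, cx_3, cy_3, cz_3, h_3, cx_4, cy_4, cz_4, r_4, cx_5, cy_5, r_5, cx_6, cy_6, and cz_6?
cx_1 = 8.5
cy_1 = 4.25
cz_1 = 9.5
w_1 = 4
h_1 = 8.75
cx_2 = 2.75
cy_2 = 3.5
cz_2 = 1
r_2 = 1.75
cx_3 = 11.75
cy_3 = 14
cz_3 = 2.5
h_3 = 9
cx_4 = 13.25
cy_4 = 15.75
cz_4 = 11
r_4 = 2.5
cx_5 = 7
cy_5 = 9.75
r_5 = 4
cx_6 = 15
cy_6 = 14
cz_6 = 5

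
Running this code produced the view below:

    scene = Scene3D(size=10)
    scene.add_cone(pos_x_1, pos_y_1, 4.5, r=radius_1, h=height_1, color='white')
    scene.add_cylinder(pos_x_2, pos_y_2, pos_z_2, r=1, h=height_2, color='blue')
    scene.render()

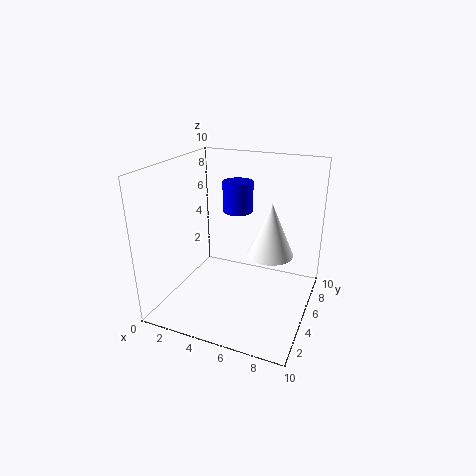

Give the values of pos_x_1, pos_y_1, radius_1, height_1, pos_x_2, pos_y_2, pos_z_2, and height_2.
pos_x_1 = 7.5, pos_y_1 = 4.5, radius_1 = 1.5, height_1 = 3.5, pos_x_2 = 5, pos_y_2 = 5, pos_z_2 = 7, height_2 = 2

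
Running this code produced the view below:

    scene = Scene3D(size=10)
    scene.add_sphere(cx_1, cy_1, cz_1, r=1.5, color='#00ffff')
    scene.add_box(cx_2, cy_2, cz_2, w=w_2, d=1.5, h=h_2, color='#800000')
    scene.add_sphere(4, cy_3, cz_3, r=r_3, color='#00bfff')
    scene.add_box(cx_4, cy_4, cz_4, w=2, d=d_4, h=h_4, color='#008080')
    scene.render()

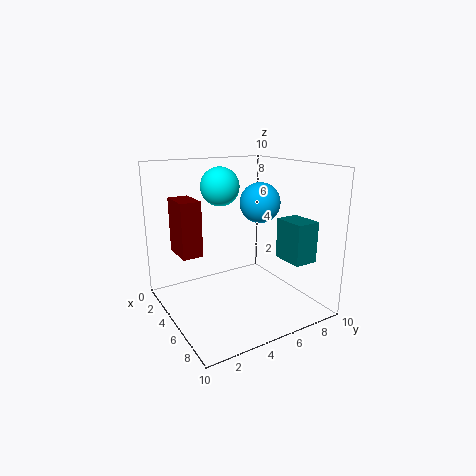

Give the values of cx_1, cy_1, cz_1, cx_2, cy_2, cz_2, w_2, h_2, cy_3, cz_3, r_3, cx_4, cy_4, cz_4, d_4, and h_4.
cx_1 = 1.5, cy_1 = 5.5, cz_1 = 8, cx_2 = 1, cy_2 = 1.5, cz_2 = 3.5, w_2 = 2.5, h_2 = 4, cy_3 = 7.5, cz_3 = 7, r_3 = 1.5, cx_4 = 8, cy_4 = 6, cz_4 = 4.5, d_4 = 1.5, h_4 = 2.5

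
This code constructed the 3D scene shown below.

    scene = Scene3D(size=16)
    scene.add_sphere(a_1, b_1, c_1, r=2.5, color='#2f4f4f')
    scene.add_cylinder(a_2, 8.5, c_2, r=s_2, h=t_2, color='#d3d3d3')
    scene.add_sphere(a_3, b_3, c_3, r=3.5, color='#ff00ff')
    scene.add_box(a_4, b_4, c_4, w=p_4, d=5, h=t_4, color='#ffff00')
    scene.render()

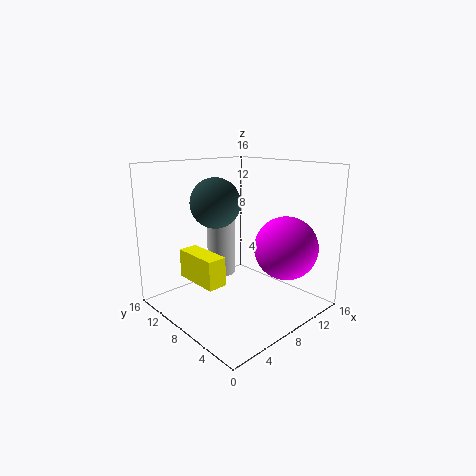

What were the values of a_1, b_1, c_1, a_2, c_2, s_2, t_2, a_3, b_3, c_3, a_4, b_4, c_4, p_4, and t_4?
a_1 = 4.5
b_1 = 7.5
c_1 = 12.5
a_2 = 6
c_2 = 4.5
s_2 = 1.5
t_2 = 7.5
a_3 = 11.5
b_3 = 4
c_3 = 7
a_4 = 2
b_4 = 5.5
c_4 = 4.5
p_4 = 2
t_4 = 3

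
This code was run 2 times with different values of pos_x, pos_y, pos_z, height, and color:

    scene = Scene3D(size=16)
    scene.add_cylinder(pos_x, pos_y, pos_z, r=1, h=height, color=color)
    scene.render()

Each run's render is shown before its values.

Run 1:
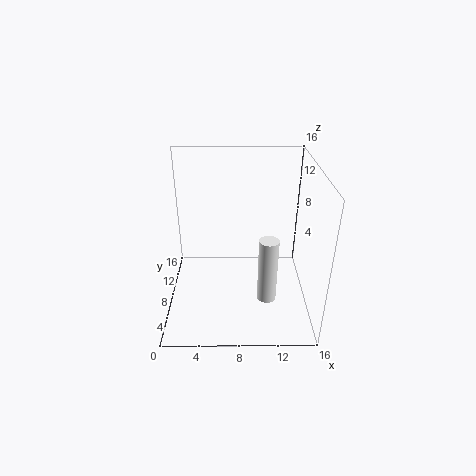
pos_x = 11
pos_y = 4
pos_z = 3
height = 7
color = 'white'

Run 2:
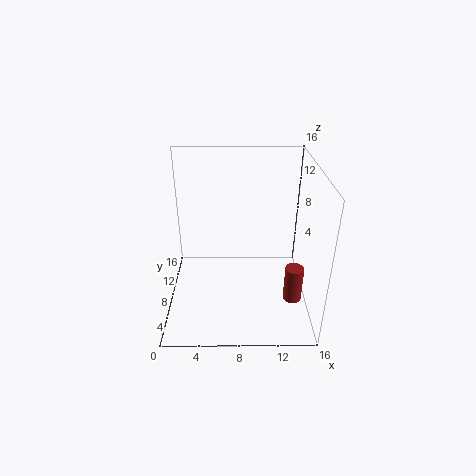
pos_x = 14
pos_y = 5
pos_z = 2
height = 4
color = 'brown'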